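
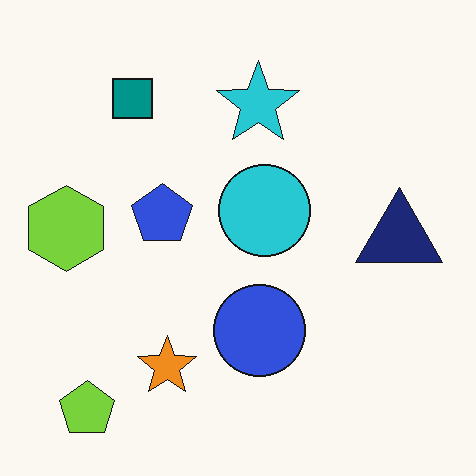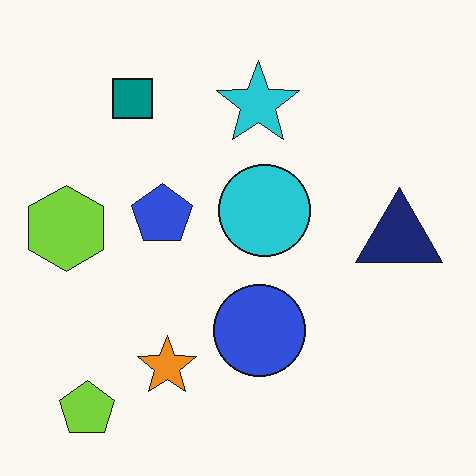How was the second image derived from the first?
The image was given moderate JPEG compression.

Blocky 8×8 compression artifacts appear around shape edges and the flat background shows ringing — characteristic JPEG degradation.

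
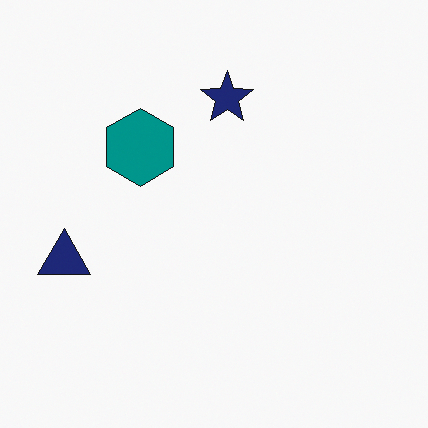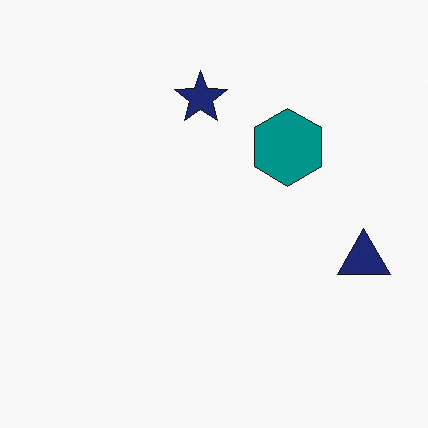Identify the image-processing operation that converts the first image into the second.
The second image is the first flipped horizontally (left ↔ right).

The navy triangle is in the left of the first image and the right of the second — shapes on opposite sides of the vertical midline have swapped in a mirror flip.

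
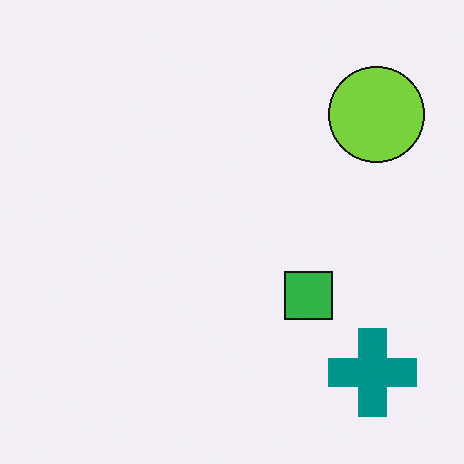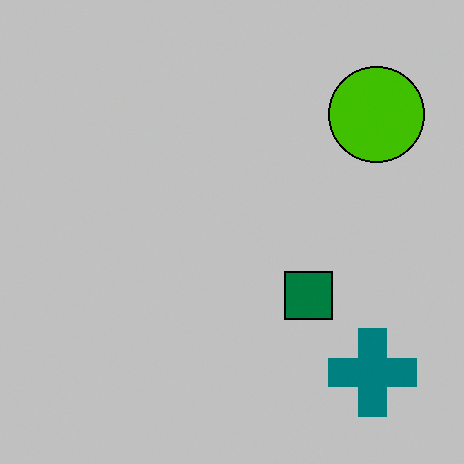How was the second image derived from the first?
The transformation is: heavily posterized to just a handful of flat colors.

Each flat color has snapped to a coarser quantized level — most visibly, the near-white background has dropped to a flat grey.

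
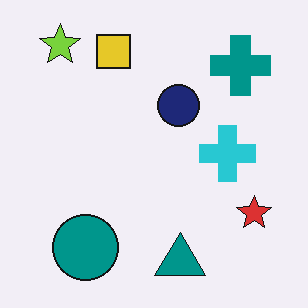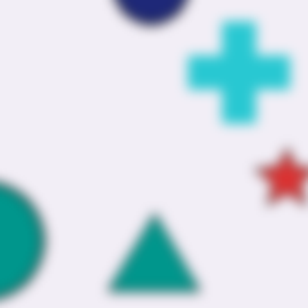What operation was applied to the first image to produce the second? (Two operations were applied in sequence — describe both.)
This is the original image noticeably gaussian-blurred, then cropped tightly and scaled back up.

Shape edges and outlines are uniformly softened across the whole image. The visible shapes are larger and the field of view is narrower; shapes near the original edges may be partly or wholly outside the frame — a crop-and-rescale.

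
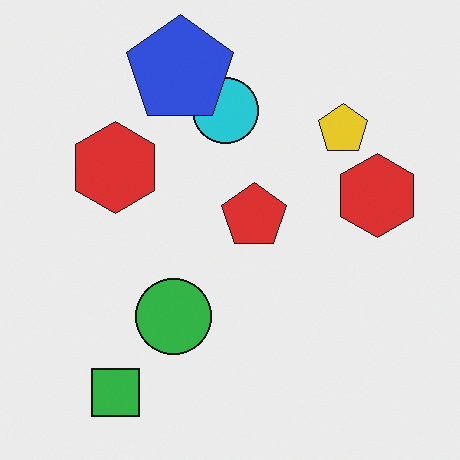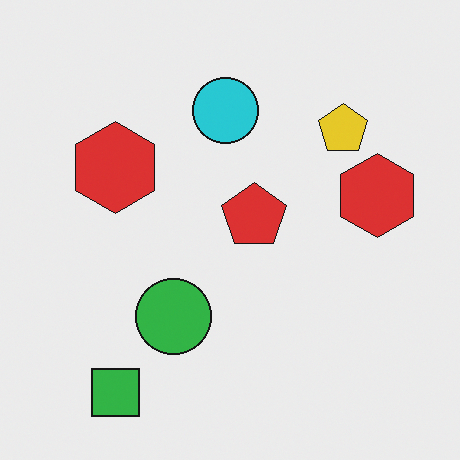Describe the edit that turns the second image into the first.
The transformation is: overlaid with an additional blue pentagon.

A blue pentagon appears in the first image that is absent from the second.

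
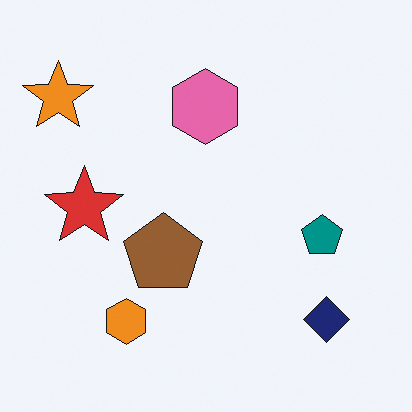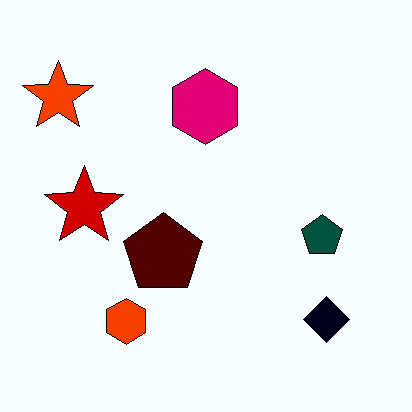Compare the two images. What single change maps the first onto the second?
Boosted in contrast.

Tones are pushed away from mid-grey across the whole image — a global contrast change.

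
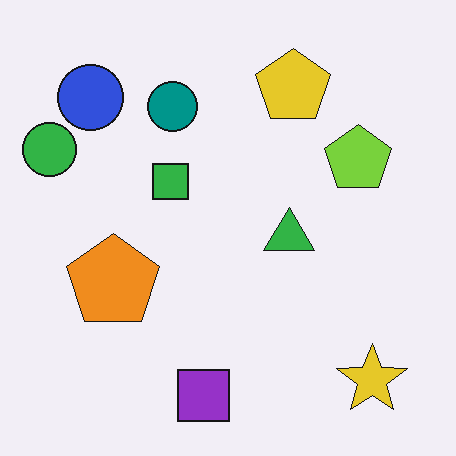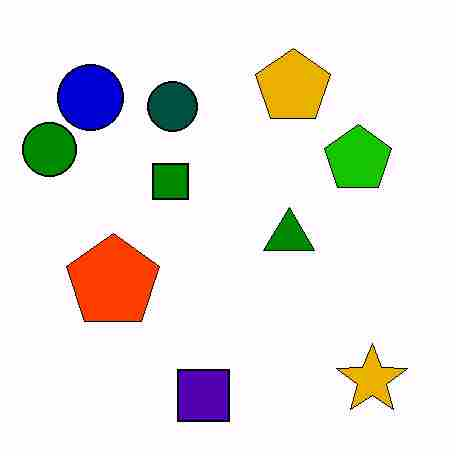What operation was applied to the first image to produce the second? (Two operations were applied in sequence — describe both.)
Boosted in contrast, then heavily JPEG-compressed with obvious blocking artifacts.

Tones are pushed away from mid-grey across the whole image — a global contrast change. Blocky 8×8 compression artifacts appear around shape edges and the flat background shows ringing — characteristic JPEG degradation.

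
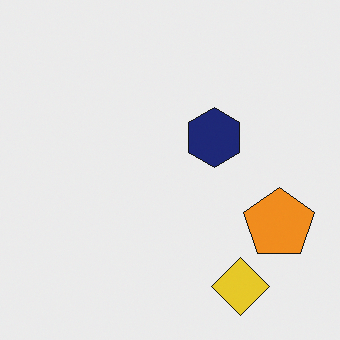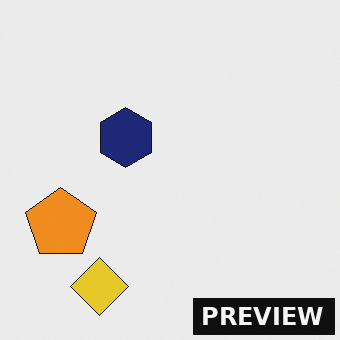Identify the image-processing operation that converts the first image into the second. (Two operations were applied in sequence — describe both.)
It was flipped horizontally (left ↔ right), then watermarked with the text "PREVIEW" in the lower-right corner.

The orange pentagon is in the right of the first image and the left of the second — shapes on opposite sides of the vertical midline have swapped in a mirror flip. A dark label reading "PREVIEW" appears in the lower-right corner.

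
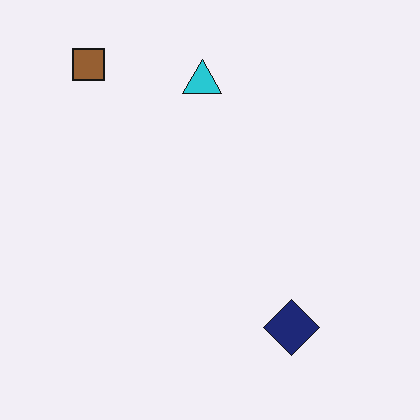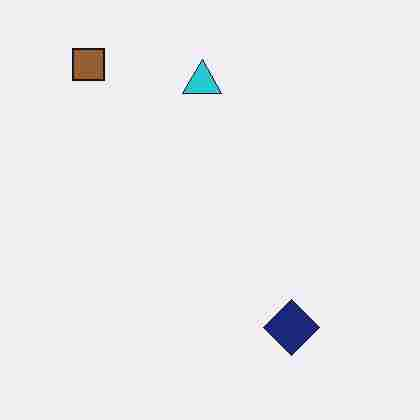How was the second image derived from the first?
The image was degraded with heavy JPEG compression.

Blocky 8×8 compression artifacts appear around shape edges and the flat background shows ringing — characteristic JPEG degradation.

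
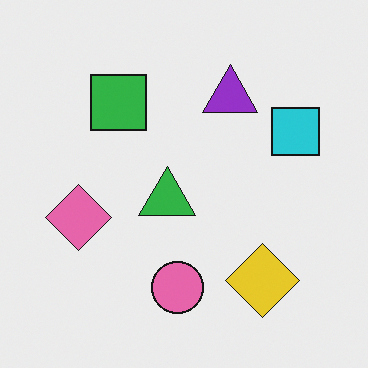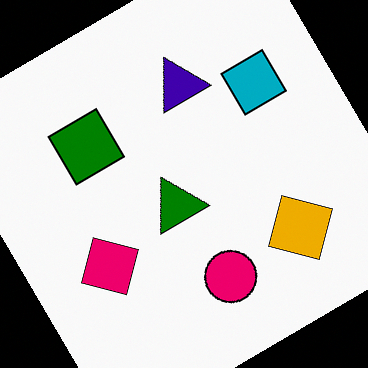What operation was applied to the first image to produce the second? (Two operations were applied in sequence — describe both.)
The image was given much higher contrast, then rotated counter-clockwise by a large amount — several tens of degrees.

Tones are pushed away from mid-grey across the whole image — a global contrast change. Every shape is tilted by the same angle and the image corners show triangular fill wedges — a whole-image rotation by a non-right angle.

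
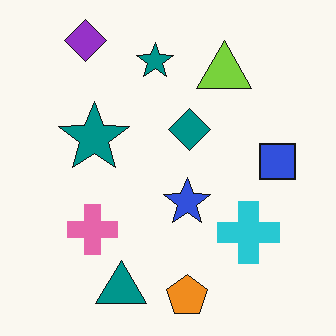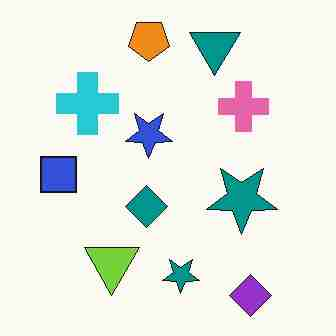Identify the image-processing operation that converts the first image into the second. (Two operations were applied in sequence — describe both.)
The image was rotated 180°, then heavily JPEG-compressed with obvious blocking artifacts.

The purple diamond sits in the top-left of the first image and the bottom-right of the second — consistent with a whole-image 180° rotation. Blocky 8×8 compression artifacts appear around shape edges and the flat background shows ringing — characteristic JPEG degradation.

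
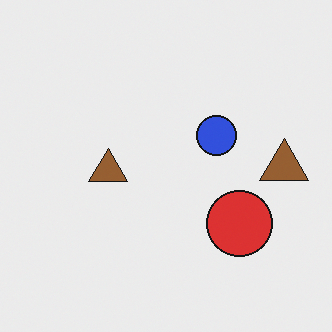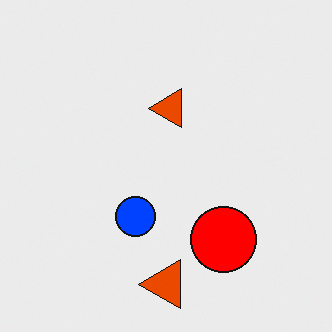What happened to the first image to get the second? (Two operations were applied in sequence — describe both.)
This is the original image transposed (reflected across the top-left ↔ bottom-right diagonal), then heavily oversaturated.

Shapes have swapped their row and column positions — what was in the top-right is now in the bottom-left — a diagonal reflection. All colors are more vivid — a global saturation change.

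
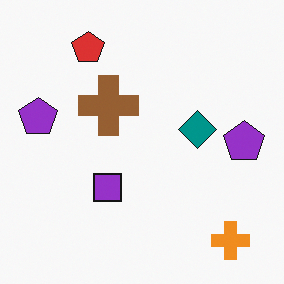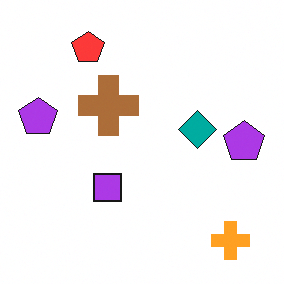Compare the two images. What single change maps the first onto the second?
Brightened a little.

Every pixel — background and shapes alike — is uniformly brightened.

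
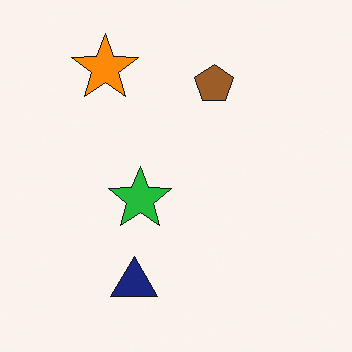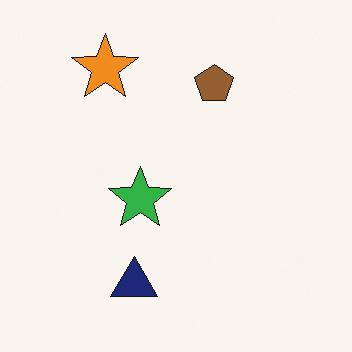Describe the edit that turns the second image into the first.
The image was slightly oversaturated.

All colors are more vivid — a global saturation change.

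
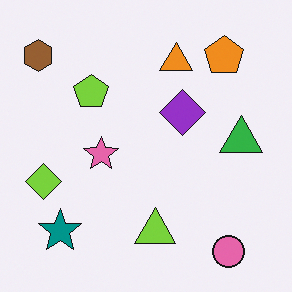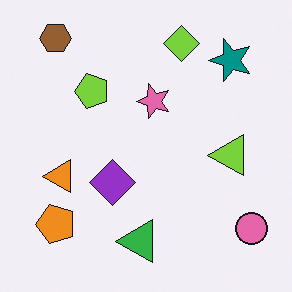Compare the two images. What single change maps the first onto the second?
This is the original image transposed (reflected across the top-left ↔ bottom-right diagonal).

Shapes have swapped their row and column positions — what was in the top-right is now in the bottom-left — a diagonal reflection.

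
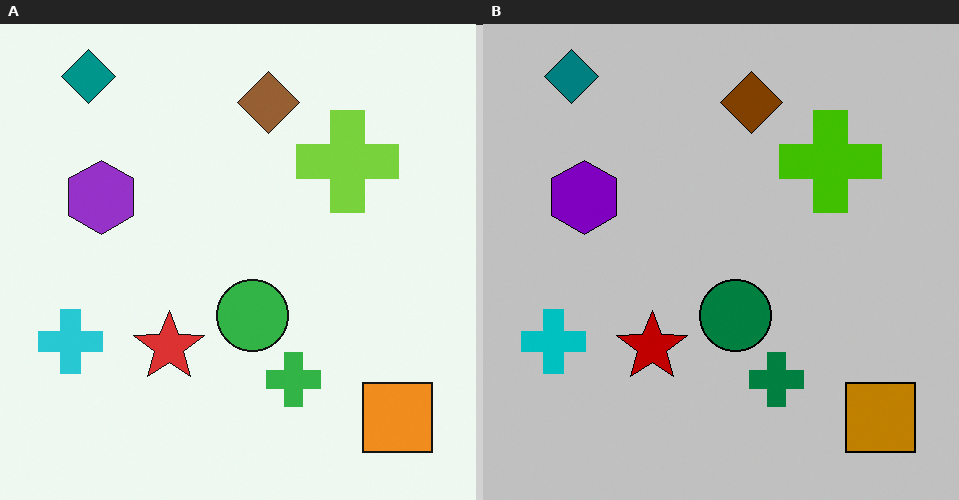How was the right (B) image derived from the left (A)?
It was aggressively posterized.

Each flat color has snapped to a coarser quantized level — most visibly, the near-white background has dropped to a flat grey.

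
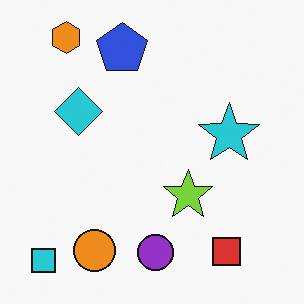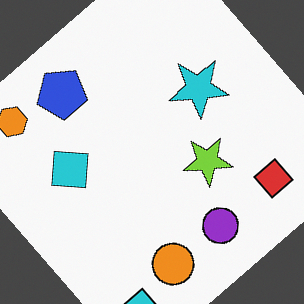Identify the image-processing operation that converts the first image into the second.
Rotated counter-clockwise by a large amount — several tens of degrees.

Every shape is tilted by the same angle and the image corners show triangular fill wedges — a whole-image rotation by a non-right angle.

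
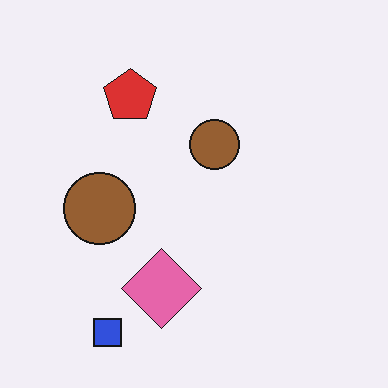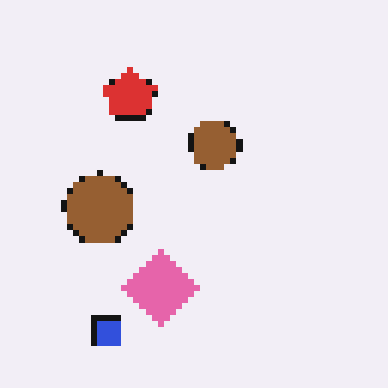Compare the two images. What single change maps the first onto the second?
This is the original image pixelated into visible square blocks.

Shapes are reduced to large square blocks; fine edges and outlines are lost — a downscale-then-upscale (mosaic) effect.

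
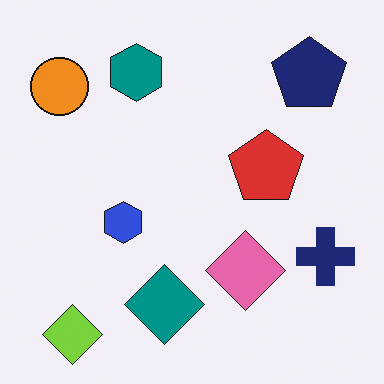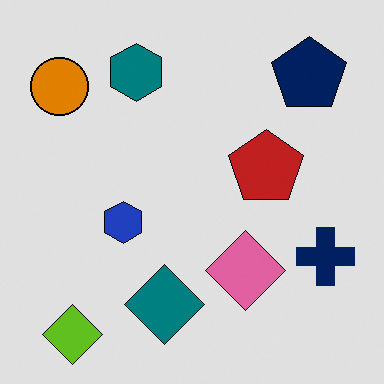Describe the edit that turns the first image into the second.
This is the original image moderately posterized.

Each flat color has snapped to a coarser quantized level — most visibly, the near-white background has dropped to a flat grey.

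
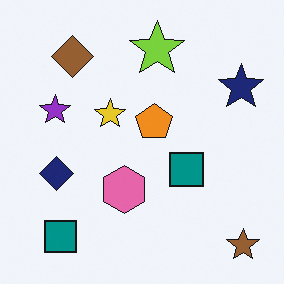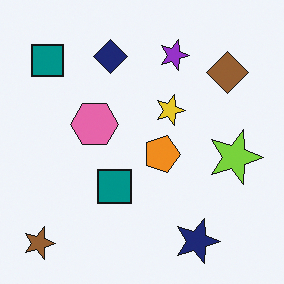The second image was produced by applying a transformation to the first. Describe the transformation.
The transformation is: rotated 90° clockwise.

The brown star sits in the bottom-right of the first image and the bottom-left of the second — consistent with a whole-image 90° clockwise rotation.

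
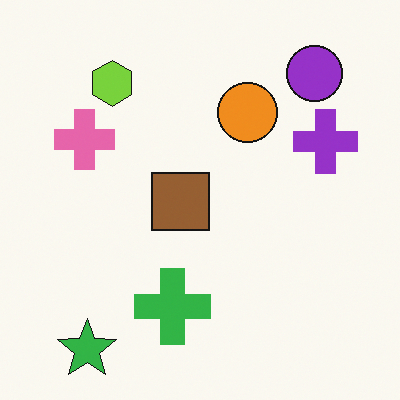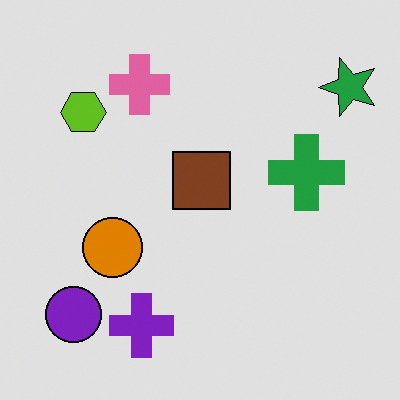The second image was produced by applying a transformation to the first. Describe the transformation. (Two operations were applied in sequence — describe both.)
Moderately posterized, then transposed (reflected across the top-left ↔ bottom-right diagonal).

Each flat color has snapped to a coarser quantized level — most visibly, the near-white background has dropped to a flat grey. Shapes have swapped their row and column positions — what was in the top-right is now in the bottom-left — a diagonal reflection.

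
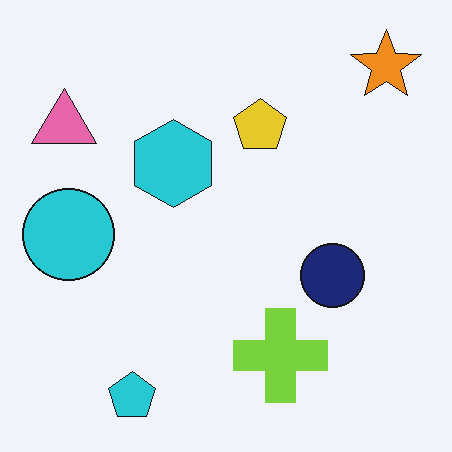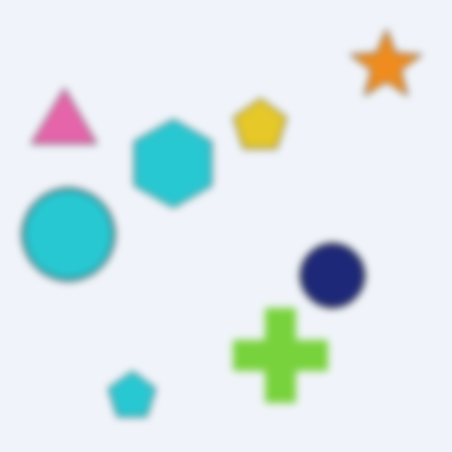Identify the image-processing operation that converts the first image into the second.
This is the original image moderately blurred.

Shape edges and outlines are uniformly softened across the whole image.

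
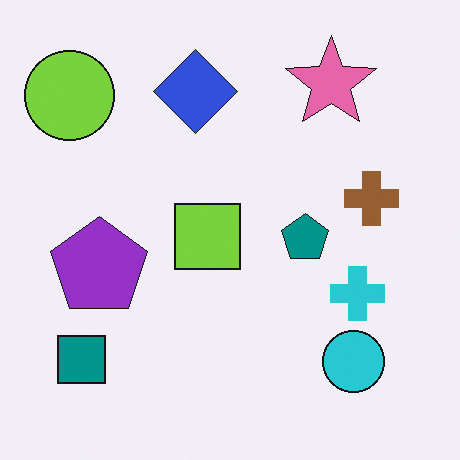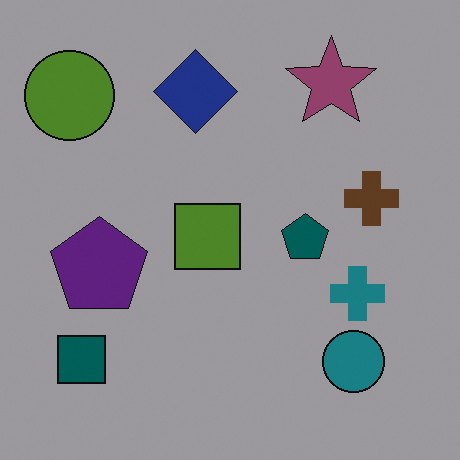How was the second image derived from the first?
This is the original image noticeably darkened.

Every pixel — background and shapes alike — is uniformly darkened.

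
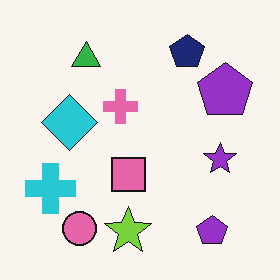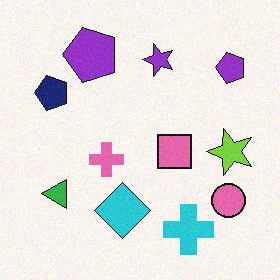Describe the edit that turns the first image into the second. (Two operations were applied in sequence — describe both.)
The image was degraded with light additive noise, then rotated 90° counter-clockwise.

Random speckle covers the whole image, including the flat background. The pink circle sits in the bottom-left of the first image and the bottom-right of the second — consistent with a whole-image 90° counter-clockwise rotation.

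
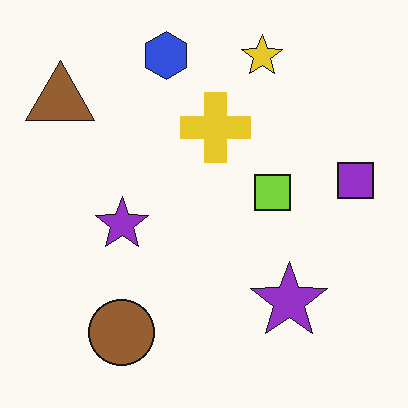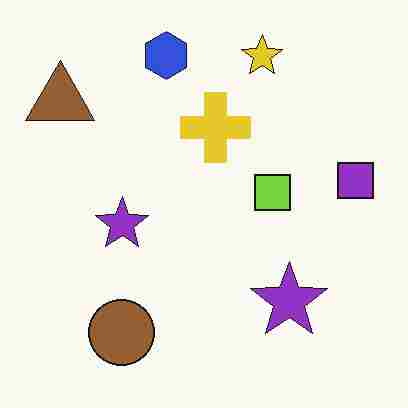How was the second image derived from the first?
The transformation is: heavily JPEG-compressed with obvious blocking artifacts.

Blocky 8×8 compression artifacts appear around shape edges and the flat background shows ringing — characteristic JPEG degradation.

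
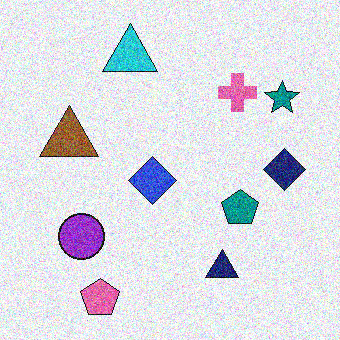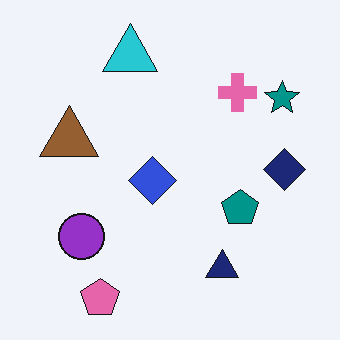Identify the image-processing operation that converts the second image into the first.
It was degraded with heavy additive noise.

Random speckle covers the whole image, including the flat background.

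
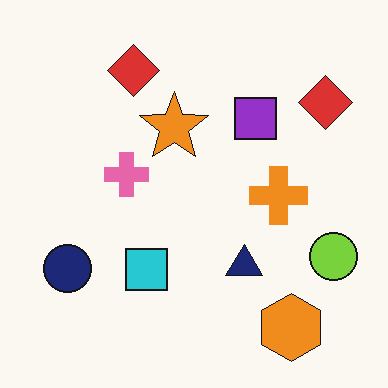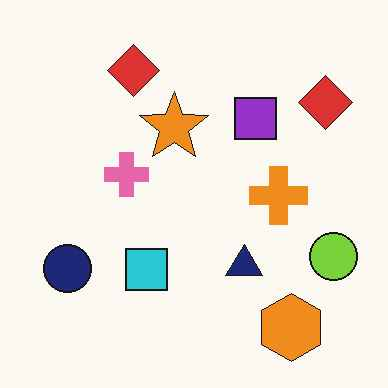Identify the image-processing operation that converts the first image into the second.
Given moderate JPEG compression.

Blocky 8×8 compression artifacts appear around shape edges and the flat background shows ringing — characteristic JPEG degradation.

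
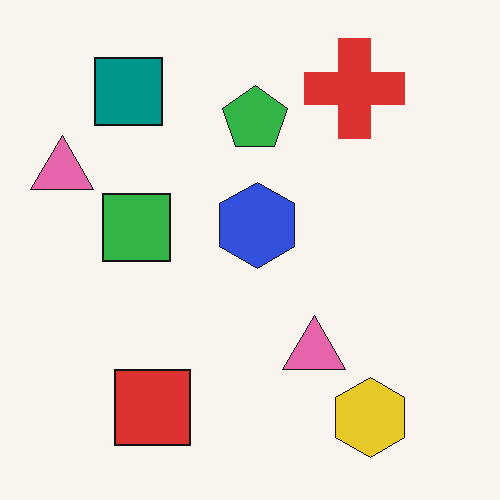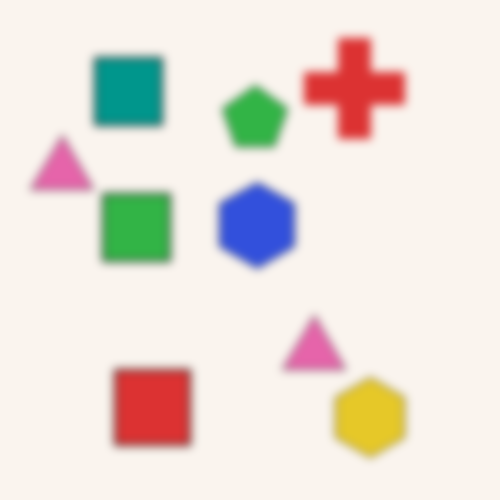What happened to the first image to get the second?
This is the original image moderately blurred.

Shape edges and outlines are uniformly softened across the whole image.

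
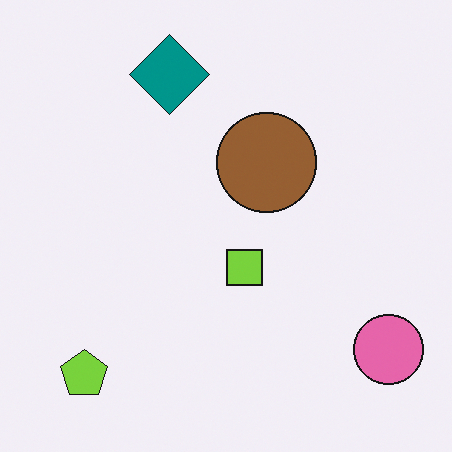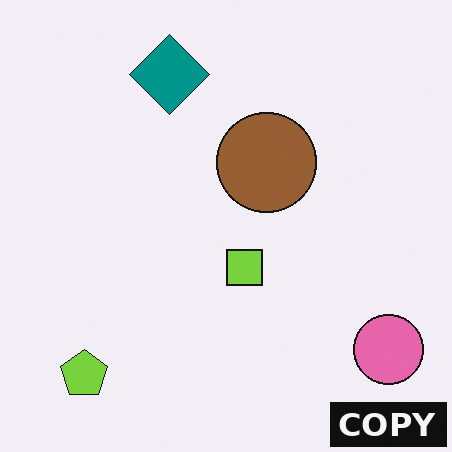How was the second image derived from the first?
The transformation is: watermarked with the text "COPY" in the lower-right corner.

A dark label reading "COPY" appears in the lower-right corner.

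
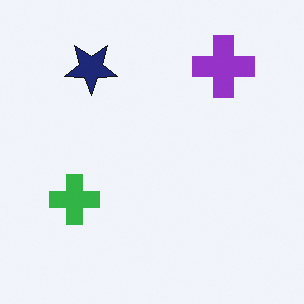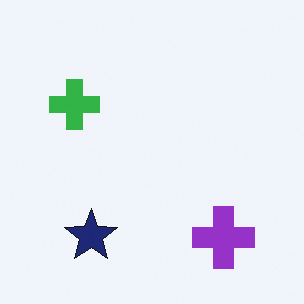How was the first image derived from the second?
This is the original image flipped vertically (top ↔ bottom).

The purple cross is in the bottom-right of the second image and the top-right of the first — shapes on opposite sides of the horizontal midline have swapped in a mirror flip.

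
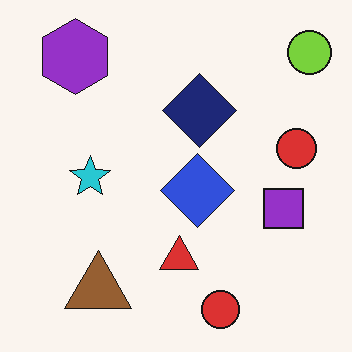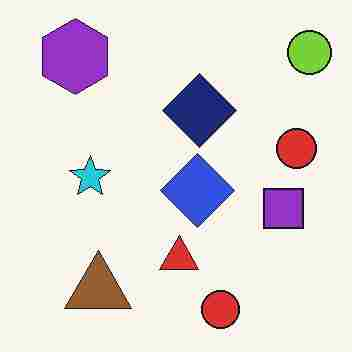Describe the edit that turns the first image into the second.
The second image is the first heavily JPEG-compressed with obvious blocking artifacts.

Blocky 8×8 compression artifacts appear around shape edges and the flat background shows ringing — characteristic JPEG degradation.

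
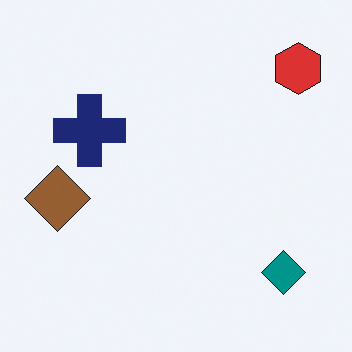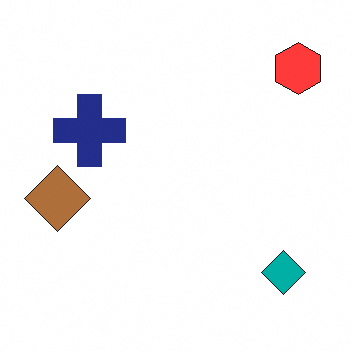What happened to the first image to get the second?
This is the original image slightly brightened.

Every pixel — background and shapes alike — is uniformly brightened.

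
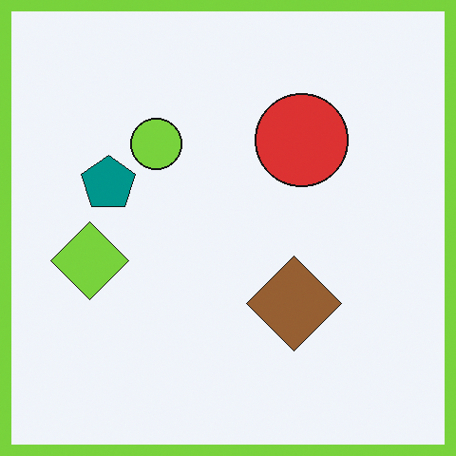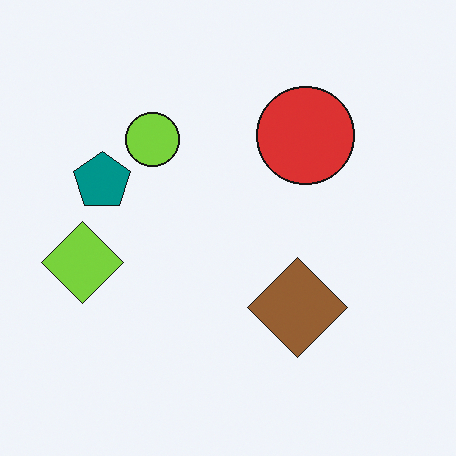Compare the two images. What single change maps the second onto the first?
Framed with a lime border.

A solid lime frame runs around the edge of the first image, with the content slightly shrunk inside it.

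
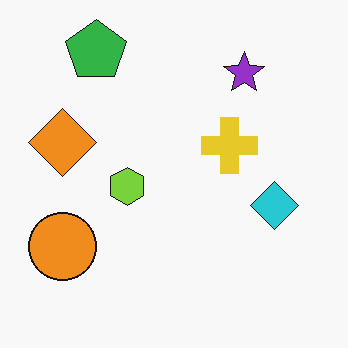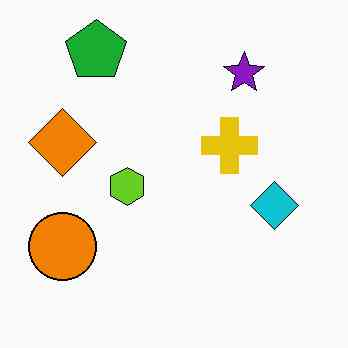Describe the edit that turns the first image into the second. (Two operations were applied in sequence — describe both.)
Given slightly increased contrast, then JPEG-compressed with visible artifacts.

Tones are pushed away from mid-grey across the whole image — a global contrast change. Blocky 8×8 compression artifacts appear around shape edges and the flat background shows ringing — characteristic JPEG degradation.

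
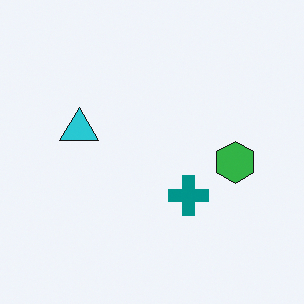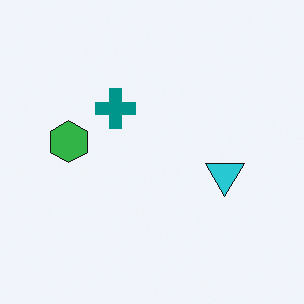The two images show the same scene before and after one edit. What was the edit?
The transformation is: rotated 180°.

The green hexagon sits in the right of the first image and the left of the second — consistent with a whole-image 180° rotation.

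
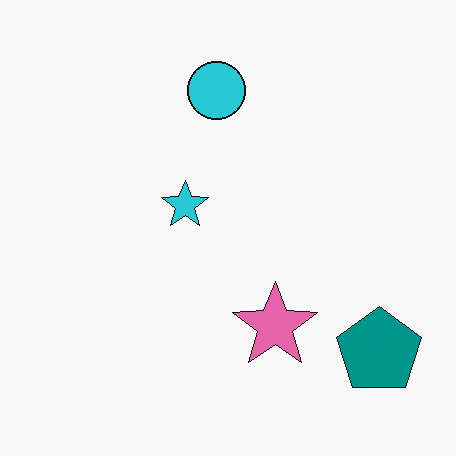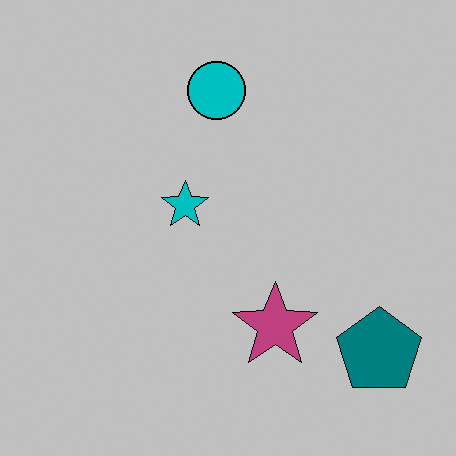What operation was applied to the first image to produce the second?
The image was heavily posterized to just a handful of flat colors.

Each flat color has snapped to a coarser quantized level — most visibly, the near-white background has dropped to a flat grey.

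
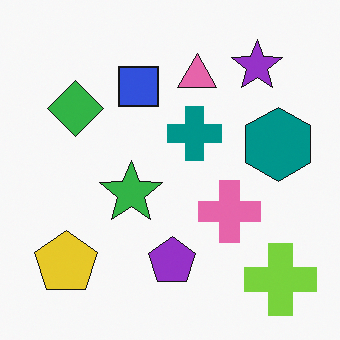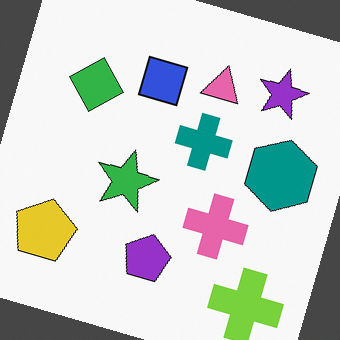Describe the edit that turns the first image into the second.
This is the original image rotated clockwise by a clearly visible amount.

Every shape is tilted by the same angle and the image corners show triangular fill wedges — a whole-image rotation by a non-right angle.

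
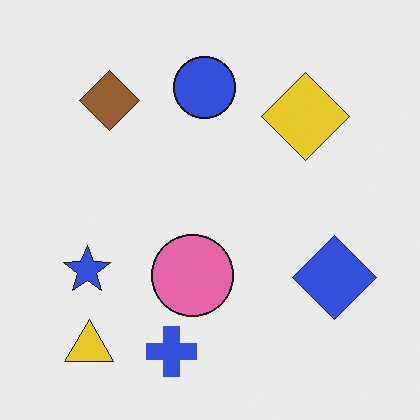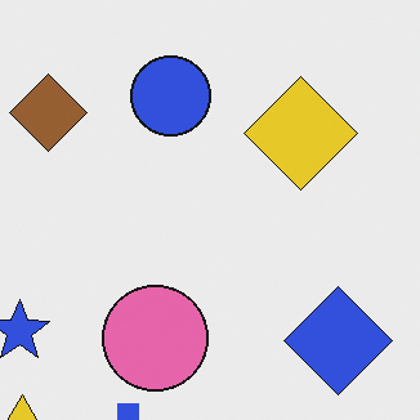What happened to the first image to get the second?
Cropped to a modestly smaller region and rescaled.

The visible shapes are larger and the field of view is narrower; shapes near the original edges may be partly or wholly outside the frame — a crop-and-rescale.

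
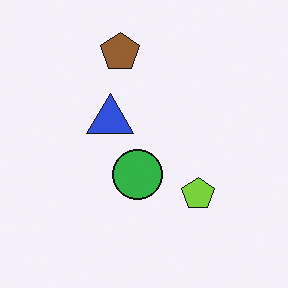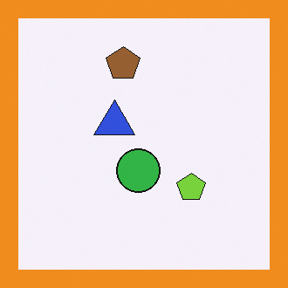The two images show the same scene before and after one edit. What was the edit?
The transformation is: framed with a orange border.

A solid orange frame runs around the edge of the second image, with the content slightly shrunk inside it.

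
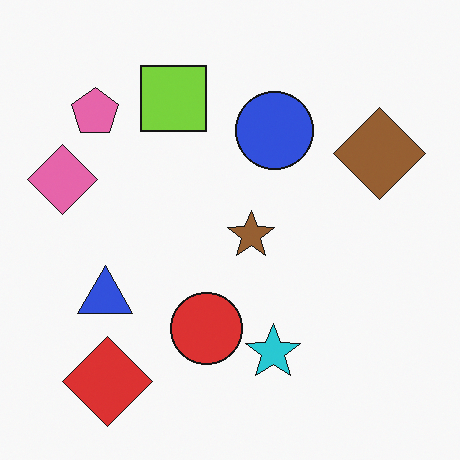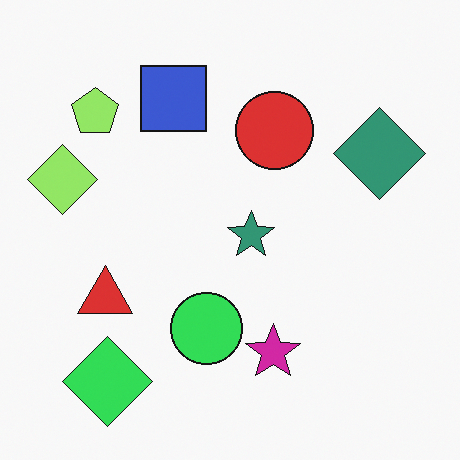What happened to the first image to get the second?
This is the original image hue-shifted noticeably.

Every shape's color has rotated by the same amount around the hue wheel — a uniform hue shift.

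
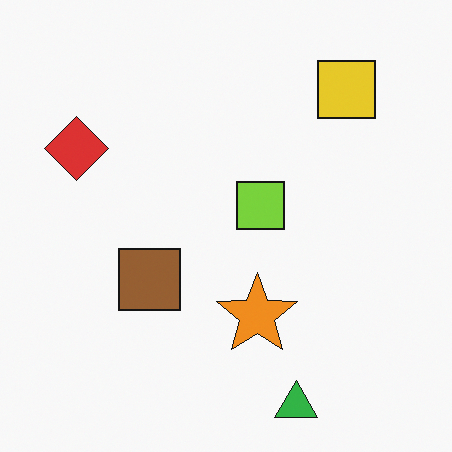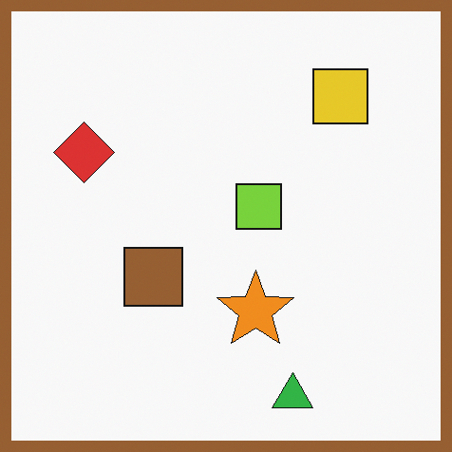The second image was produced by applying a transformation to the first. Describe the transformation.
The second image is the first framed with a brown border.

A solid brown frame runs around the edge of the second image, with the content slightly shrunk inside it.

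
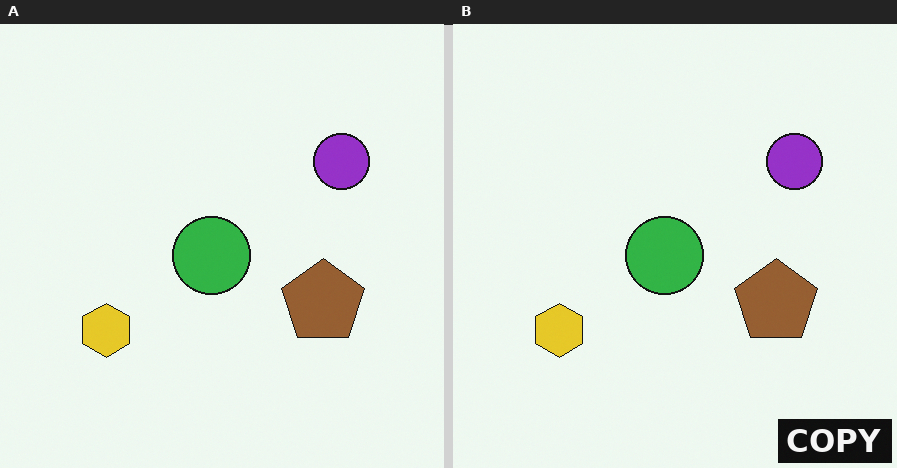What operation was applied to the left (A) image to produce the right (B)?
The image was watermarked with the text "COPY" in the lower-right corner.

A dark label reading "COPY" appears in the lower-right corner.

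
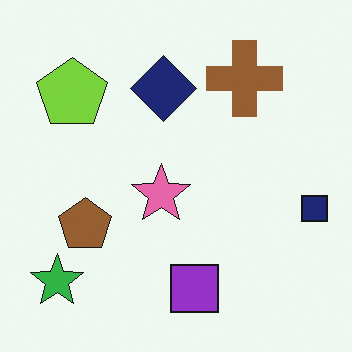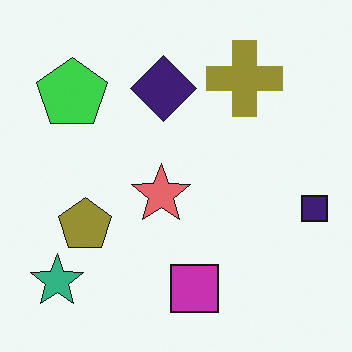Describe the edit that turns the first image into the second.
The second image is the first hue-shifted by a small amount.

Every shape's color has rotated by the same amount around the hue wheel — a uniform hue shift.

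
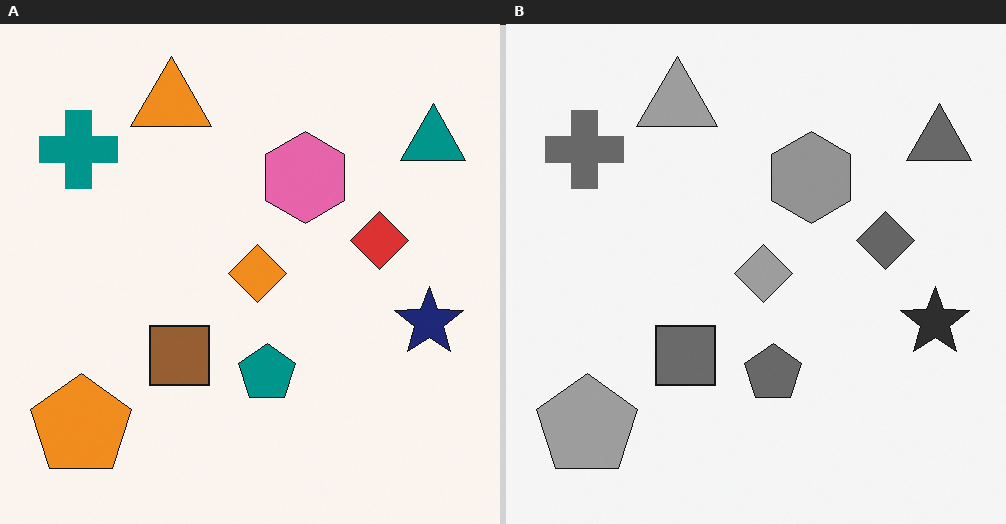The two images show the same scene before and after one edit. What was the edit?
The image was converted to grayscale.

All color is removed — every shape is now a shade of grey.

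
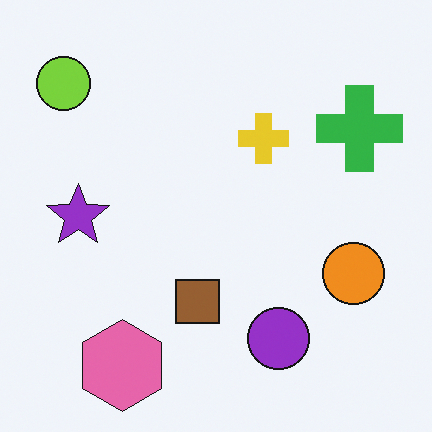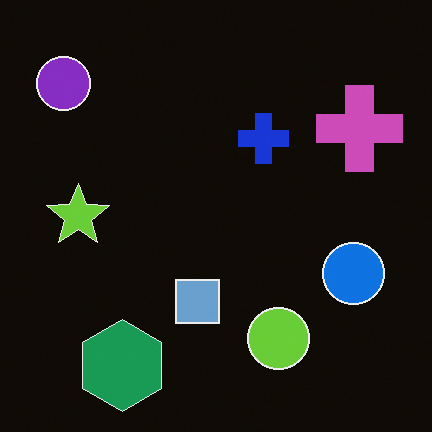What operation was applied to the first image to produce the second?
This is the original image color-inverted (negative).

The light background has become dark and every shape's color is its complement — a photographic negative.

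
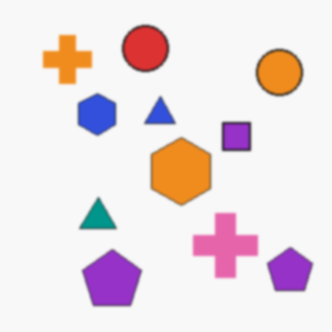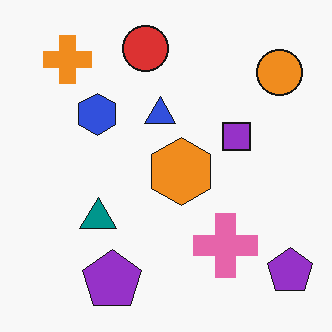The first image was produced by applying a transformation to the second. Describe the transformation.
This is the original image slightly softened.

Shape edges and outlines are uniformly softened across the whole image.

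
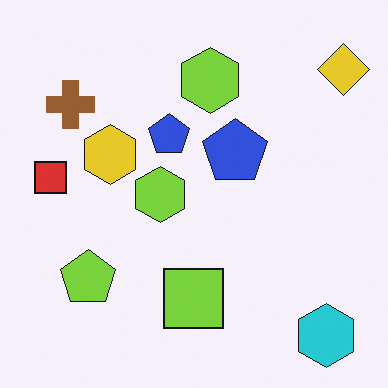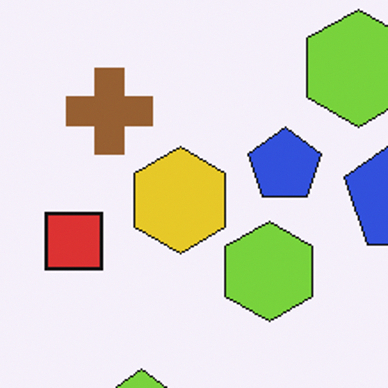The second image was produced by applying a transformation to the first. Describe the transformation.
Cropped tightly and scaled back up.

The visible shapes are larger and the field of view is narrower; shapes near the original edges may be partly or wholly outside the frame — a crop-and-rescale.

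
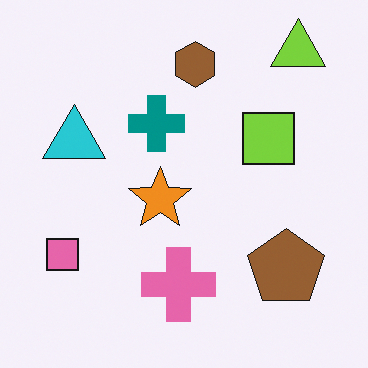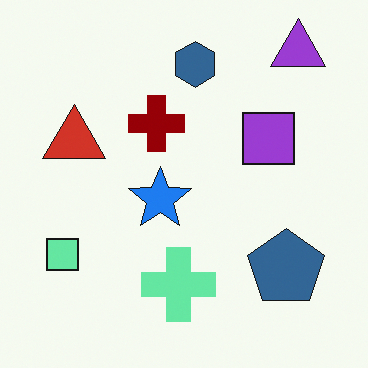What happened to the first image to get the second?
This is the original image hue-shifted through roughly half the color wheel.

Every shape's color has rotated by the same amount around the hue wheel — a uniform hue shift.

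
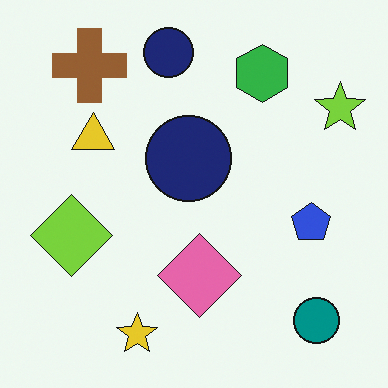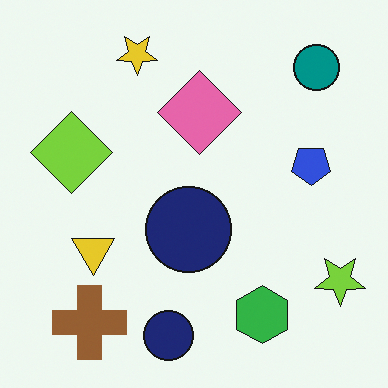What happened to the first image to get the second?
The transformation is: flipped vertically (top ↔ bottom).

The yellow star is in the bottom of the first image and the top of the second — shapes on opposite sides of the horizontal midline have swapped in a mirror flip.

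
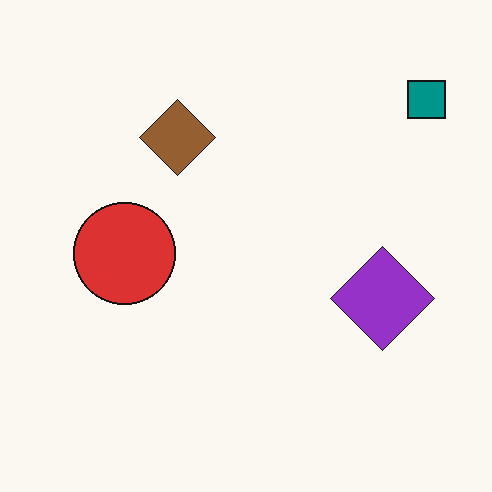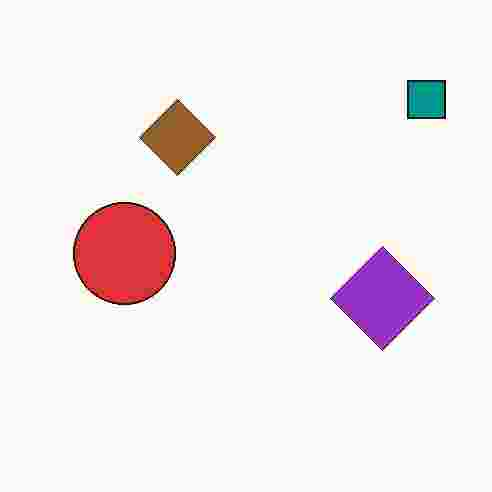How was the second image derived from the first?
Degraded with heavy JPEG compression.

Blocky 8×8 compression artifacts appear around shape edges and the flat background shows ringing — characteristic JPEG degradation.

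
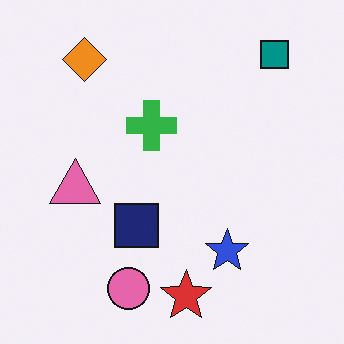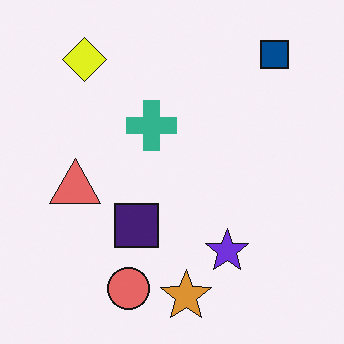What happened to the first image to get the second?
Hue-shifted by a small amount.

Every shape's color has rotated by the same amount around the hue wheel — a uniform hue shift.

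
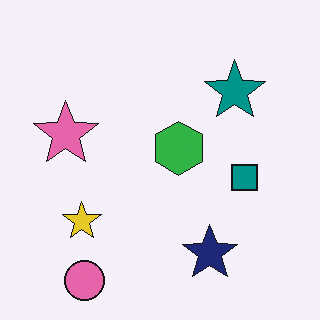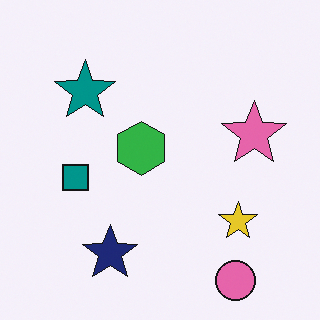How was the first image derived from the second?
The transformation is: flipped horizontally (left ↔ right).

The pink star is in the right of the second image and the left of the first — shapes on opposite sides of the vertical midline have swapped in a mirror flip.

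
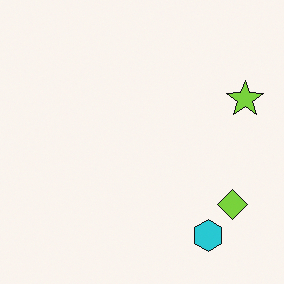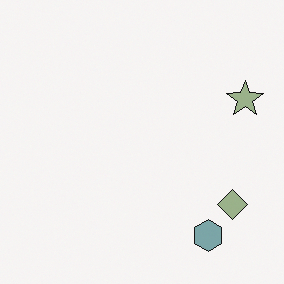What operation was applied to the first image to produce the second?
The image was heavily desaturated.

All colors are more muted and greyish — a global saturation change.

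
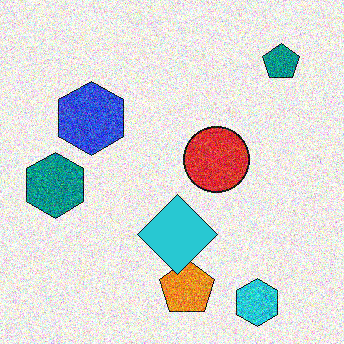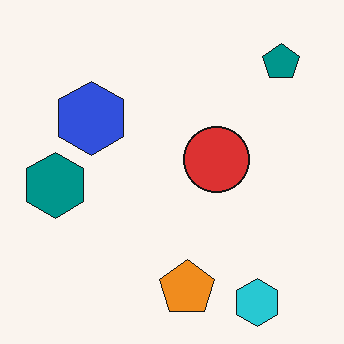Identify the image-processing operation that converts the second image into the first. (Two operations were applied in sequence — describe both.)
Degraded with heavy additive noise, then overlaid with an additional cyan diamond.

Random speckle covers the whole image, including the flat background. A cyan diamond appears in the first image that is absent from the second.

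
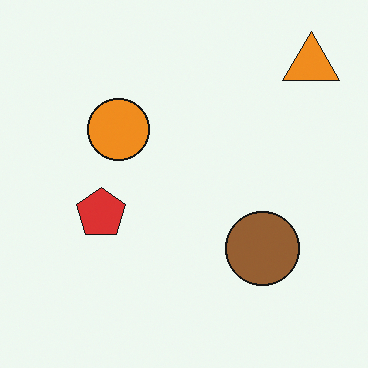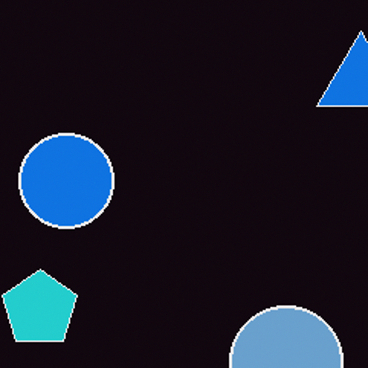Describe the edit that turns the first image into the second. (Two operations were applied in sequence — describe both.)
The transformation is: color-inverted (negative), then cropped to a modestly smaller region and rescaled.

The light background has become dark and every shape's color is its complement — a photographic negative. The visible shapes are larger and the field of view is narrower; shapes near the original edges may be partly or wholly outside the frame — a crop-and-rescale.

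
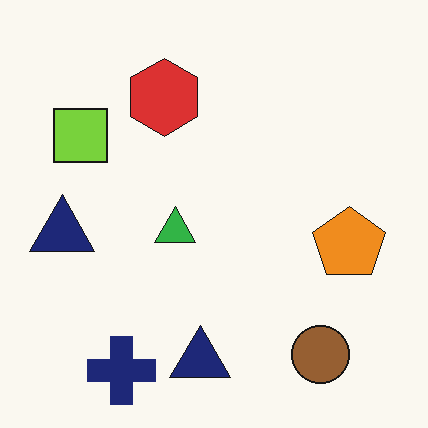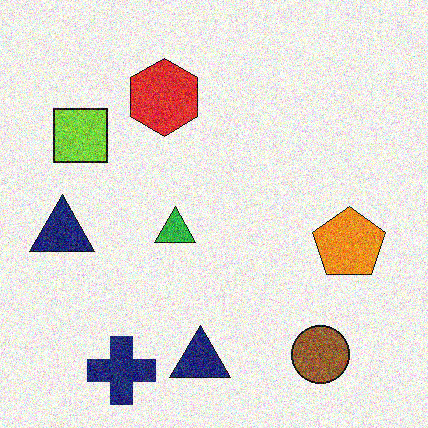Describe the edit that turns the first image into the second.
It was degraded with heavy additive noise.

Random speckle covers the whole image, including the flat background.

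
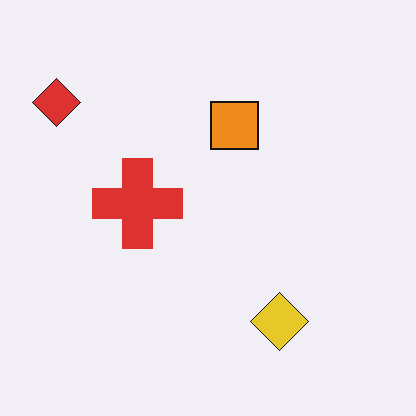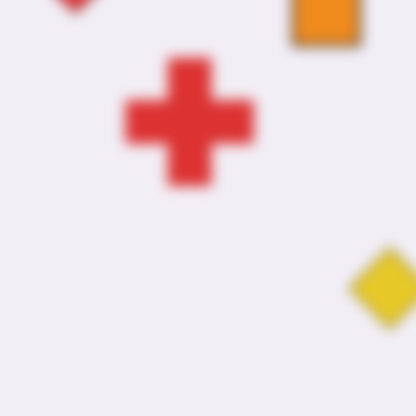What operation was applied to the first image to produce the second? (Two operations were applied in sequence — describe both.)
The transformation is: noticeably gaussian-blurred, then cropped slightly and scaled back up.

Shape edges and outlines are uniformly softened across the whole image. The visible shapes are larger and the field of view is narrower; shapes near the original edges may be partly or wholly outside the frame — a crop-and-rescale.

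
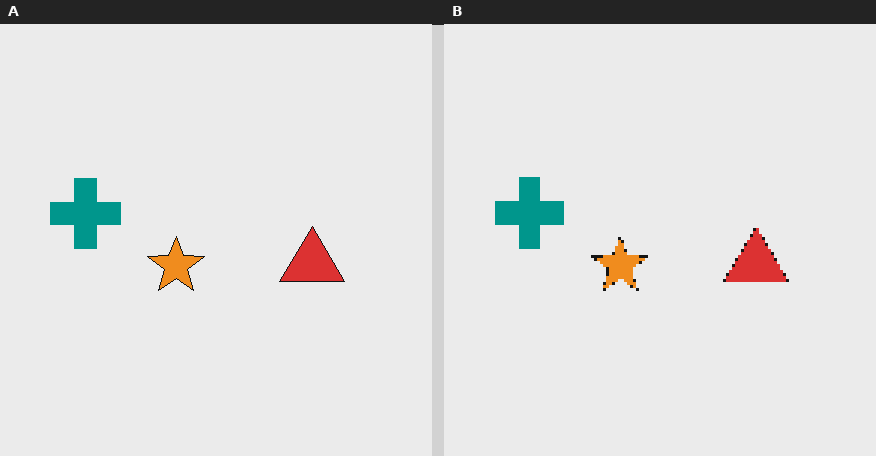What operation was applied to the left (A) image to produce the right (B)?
Mildly pixelated.

Shapes are reduced to large square blocks; fine edges and outlines are lost — a downscale-then-upscale (mosaic) effect.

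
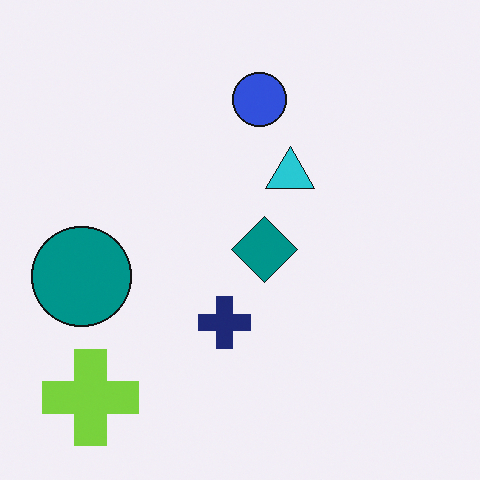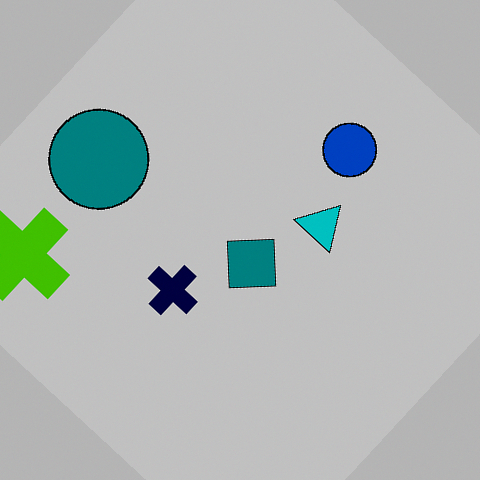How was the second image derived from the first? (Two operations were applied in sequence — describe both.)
The transformation is: heavily posterized to just a handful of flat colors, then rotated clockwise by a large amount — several tens of degrees.

Each flat color has snapped to a coarser quantized level — most visibly, the near-white background has dropped to a flat grey. Every shape is tilted by the same angle and the image corners show triangular fill wedges — a whole-image rotation by a non-right angle.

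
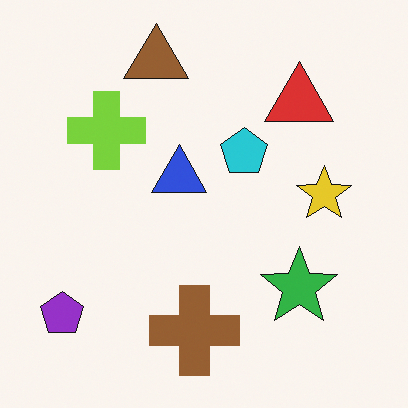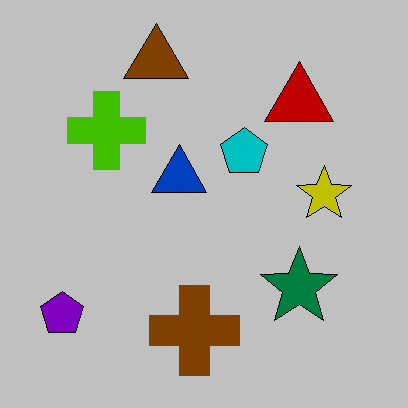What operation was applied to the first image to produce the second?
Aggressively posterized.

Each flat color has snapped to a coarser quantized level — most visibly, the near-white background has dropped to a flat grey.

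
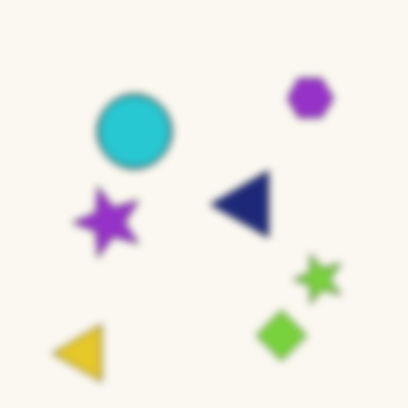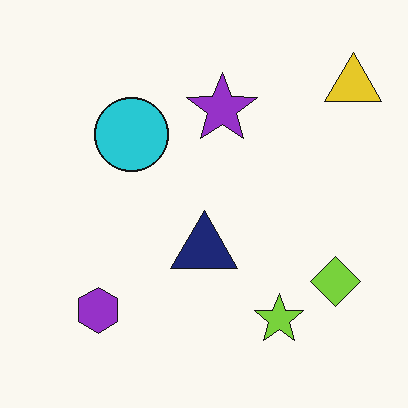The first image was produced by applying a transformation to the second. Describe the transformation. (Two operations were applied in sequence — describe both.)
This is the original image noticeably gaussian-blurred, then transposed (reflected across the top-left ↔ bottom-right diagonal).

Shape edges and outlines are uniformly softened across the whole image. Shapes have swapped their row and column positions — what was in the top-right is now in the bottom-left — a diagonal reflection.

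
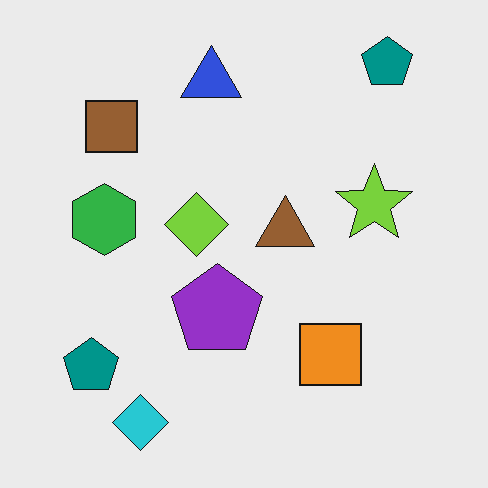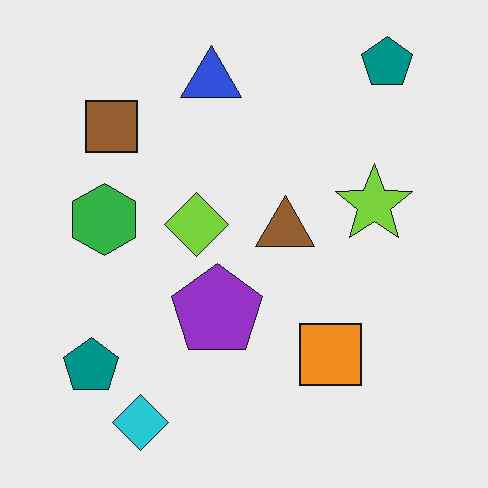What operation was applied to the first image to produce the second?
The transformation is: JPEG-compressed with visible artifacts.

Blocky 8×8 compression artifacts appear around shape edges and the flat background shows ringing — characteristic JPEG degradation.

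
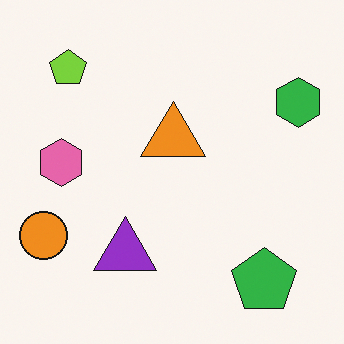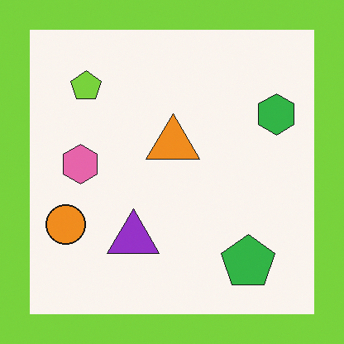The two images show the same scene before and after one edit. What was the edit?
This is the original image framed with a lime border.

A solid lime frame runs around the edge of the second image, with the content slightly shrunk inside it.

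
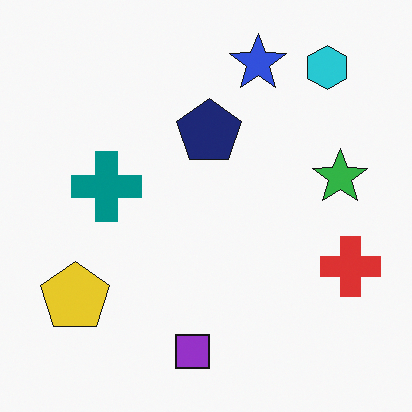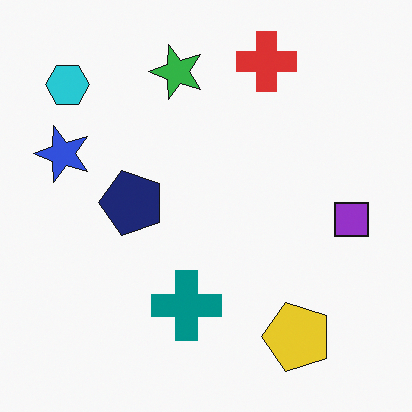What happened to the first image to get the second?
Rotated 90° counter-clockwise.

The cyan hexagon sits in the top-right of the first image and the top-left of the second — consistent with a whole-image 90° counter-clockwise rotation.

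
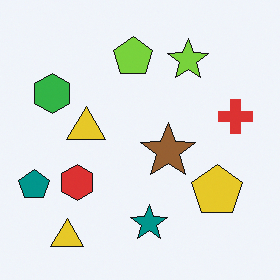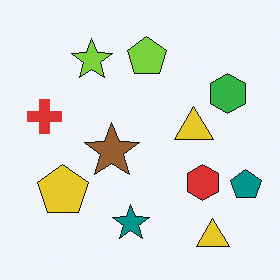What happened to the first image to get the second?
Flipped horizontally (left ↔ right).

The teal pentagon is in the left of the first image and the right of the second — shapes on opposite sides of the vertical midline have swapped in a mirror flip.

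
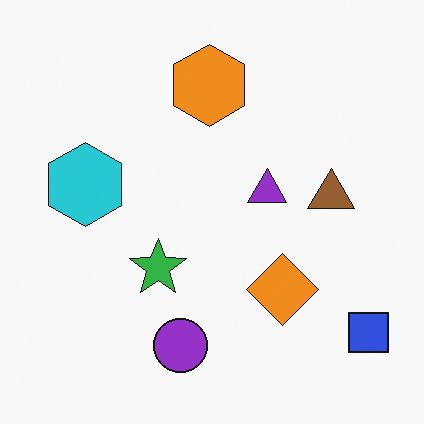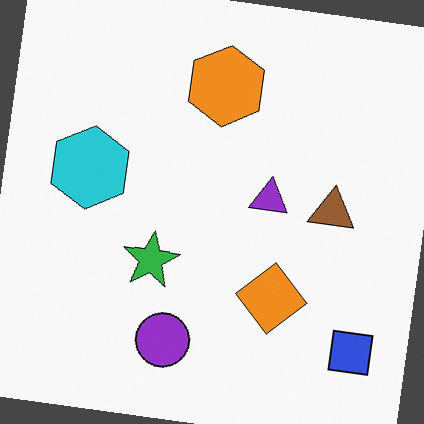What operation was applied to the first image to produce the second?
The second image is the first rotated clockwise by a few degrees.

Every shape is tilted by the same angle and the image corners show triangular fill wedges — a whole-image rotation by a non-right angle.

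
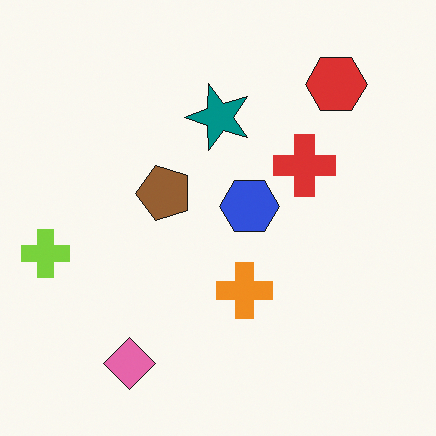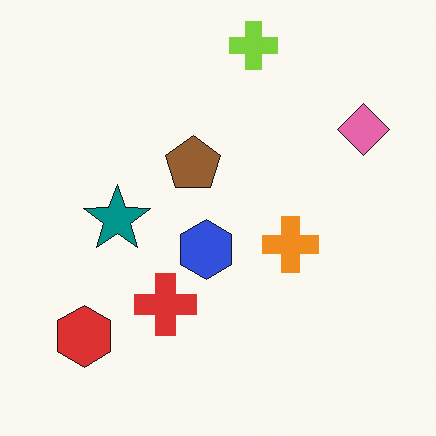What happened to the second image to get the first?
The image was transposed (reflected across the top-left ↔ bottom-right diagonal).

Shapes have swapped their row and column positions — what was in the top-right is now in the bottom-left — a diagonal reflection.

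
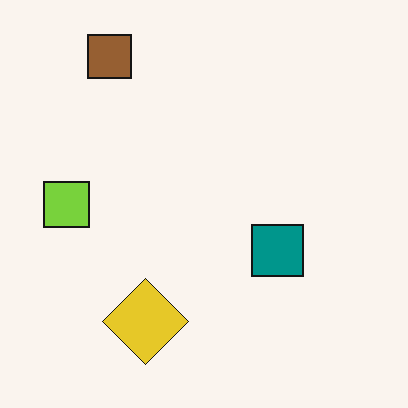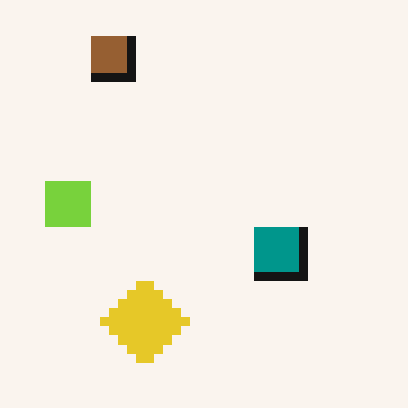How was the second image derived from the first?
It was heavily pixelated into large blocks.

Shapes are reduced to large square blocks; fine edges and outlines are lost — a downscale-then-upscale (mosaic) effect.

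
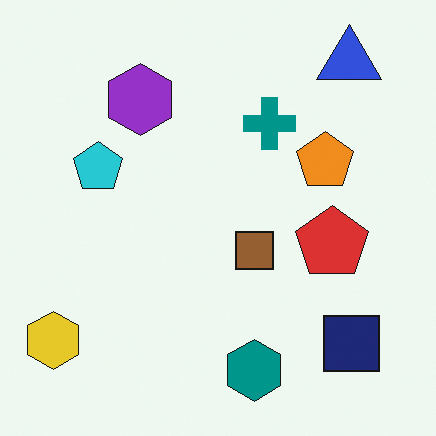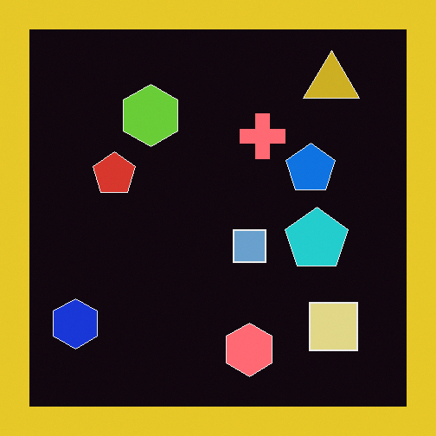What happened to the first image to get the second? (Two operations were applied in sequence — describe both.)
The second image is the first color-inverted (negative), then framed with a yellow border.

The light background has become dark and every shape's color is its complement — a photographic negative. A solid yellow frame runs around the edge of the second image, with the content slightly shrunk inside it.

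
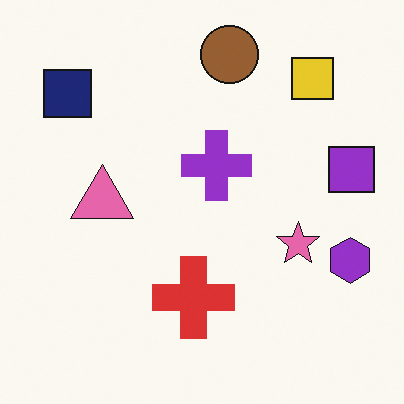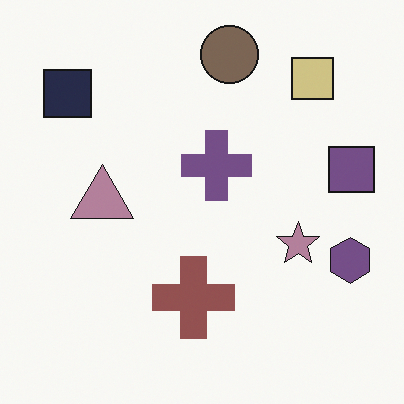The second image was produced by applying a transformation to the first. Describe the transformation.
This is the original image heavily desaturated.

All colors are more muted and greyish — a global saturation change.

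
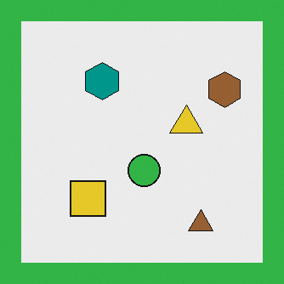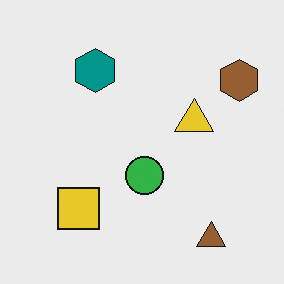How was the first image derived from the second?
It was framed with a green border.

A solid green frame runs around the edge of the first image, with the content slightly shrunk inside it.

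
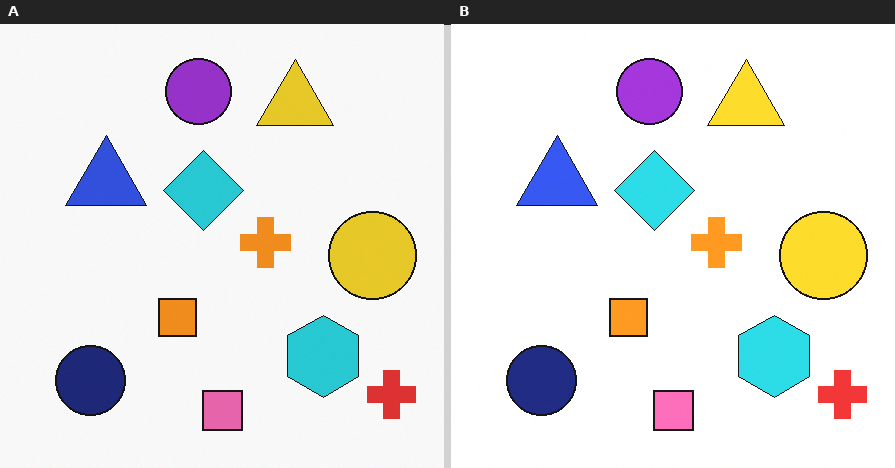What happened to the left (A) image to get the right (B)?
The image was brightened a little.

Every pixel — background and shapes alike — is uniformly brightened.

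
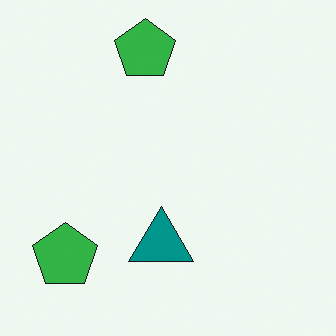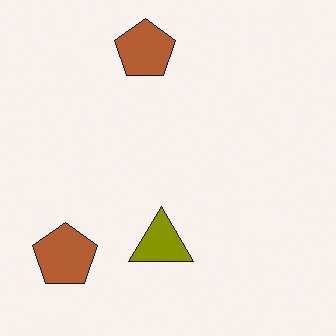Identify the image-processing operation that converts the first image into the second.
Hue-shifted by a large amount.

Every shape's color has rotated by the same amount around the hue wheel — a uniform hue shift.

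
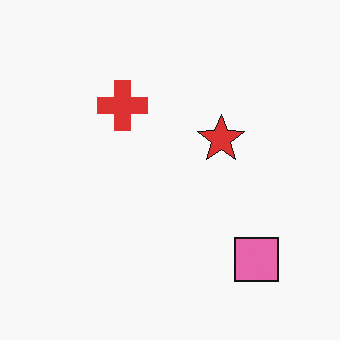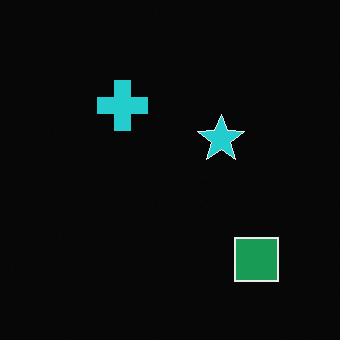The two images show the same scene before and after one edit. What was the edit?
Color-inverted (negative).

The light background has become dark and every shape's color is its complement — a photographic negative.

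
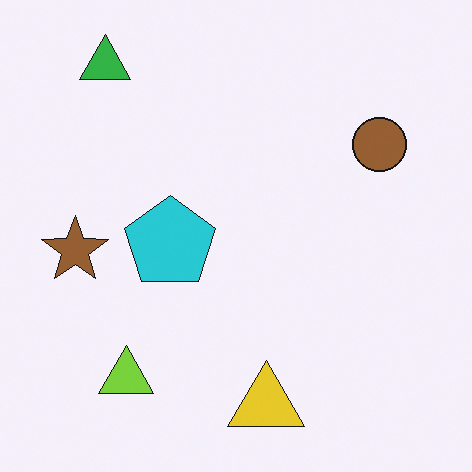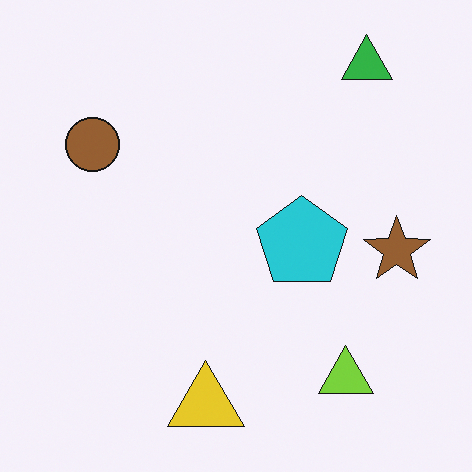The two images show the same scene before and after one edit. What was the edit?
This is the original image flipped horizontally (left ↔ right).

The brown star is in the left of the first image and the right of the second — shapes on opposite sides of the vertical midline have swapped in a mirror flip.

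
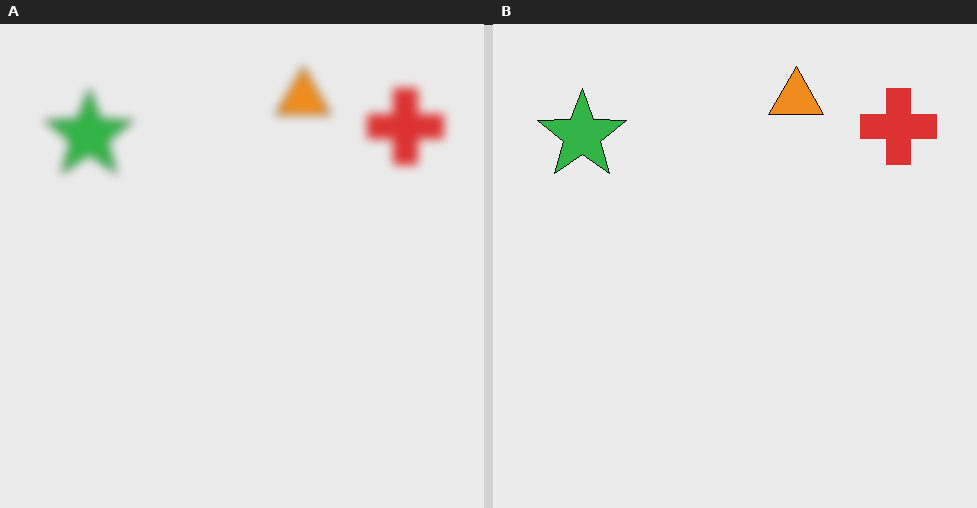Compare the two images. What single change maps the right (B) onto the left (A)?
It was moderately blurred.

Shape edges and outlines are uniformly softened across the whole image.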